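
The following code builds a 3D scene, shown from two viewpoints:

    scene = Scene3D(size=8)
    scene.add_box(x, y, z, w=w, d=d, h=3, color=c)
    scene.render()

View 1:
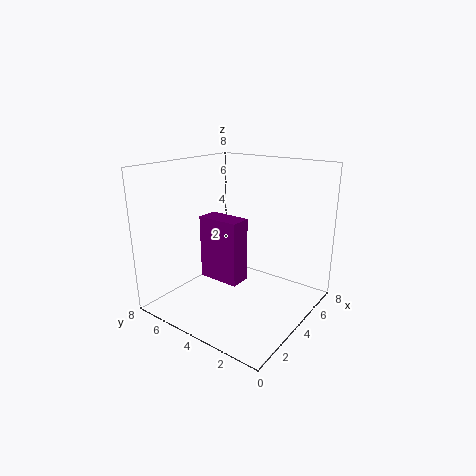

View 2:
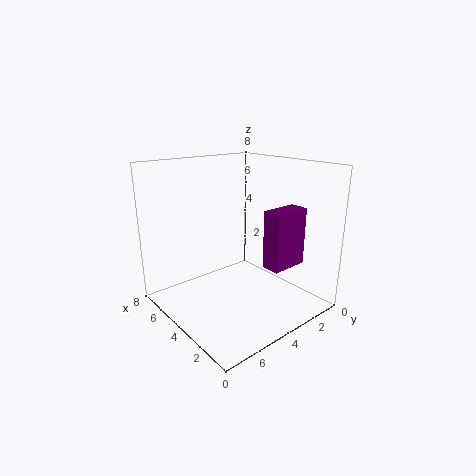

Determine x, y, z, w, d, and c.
x = 1, y = 2, z = 3, w = 1, d = 2, c = 'purple'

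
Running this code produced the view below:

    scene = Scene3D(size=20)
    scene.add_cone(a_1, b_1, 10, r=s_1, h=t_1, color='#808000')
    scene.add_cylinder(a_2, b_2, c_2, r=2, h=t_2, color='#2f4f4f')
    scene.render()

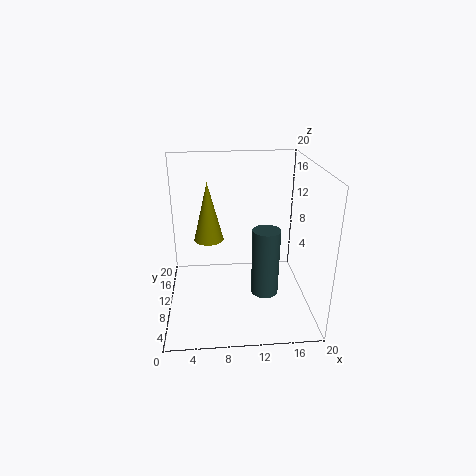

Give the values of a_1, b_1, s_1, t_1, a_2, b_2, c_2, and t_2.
a_1 = 6, b_1 = 10, s_1 = 2, t_1 = 8, a_2 = 14, b_2 = 10, c_2 = 1, t_2 = 10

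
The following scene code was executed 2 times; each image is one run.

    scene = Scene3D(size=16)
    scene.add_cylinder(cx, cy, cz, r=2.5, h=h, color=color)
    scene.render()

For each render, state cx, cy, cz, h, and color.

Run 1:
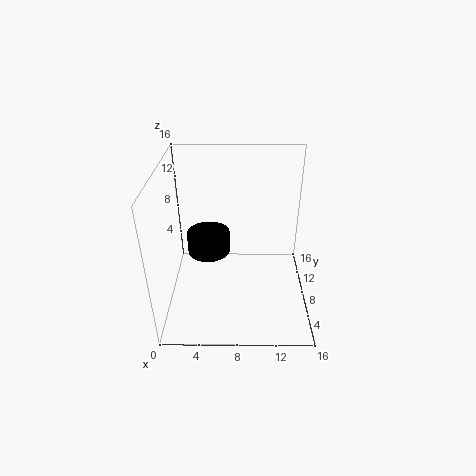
cx = 4.5
cy = 10
cz = 5
h = 2.5
color = 'black'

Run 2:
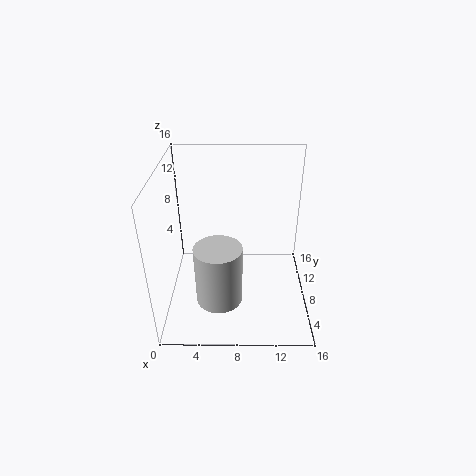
cx = 6
cy = 4.5
cz = 2.5
h = 6.5
color = 'lightgray'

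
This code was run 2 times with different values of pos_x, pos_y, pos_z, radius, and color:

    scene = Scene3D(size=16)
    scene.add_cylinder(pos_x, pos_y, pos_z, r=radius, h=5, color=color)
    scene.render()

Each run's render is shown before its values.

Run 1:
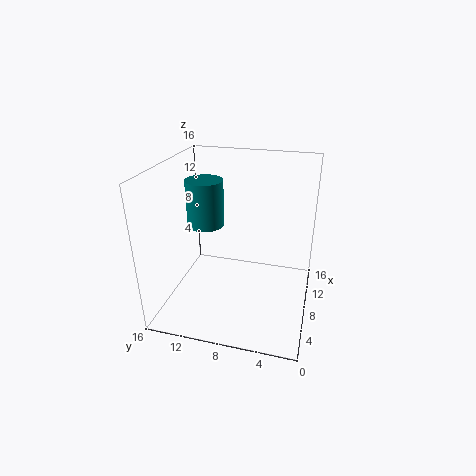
pos_x = 7.5; pos_y = 11.5; pos_z = 9.5; radius = 2; color = 'teal'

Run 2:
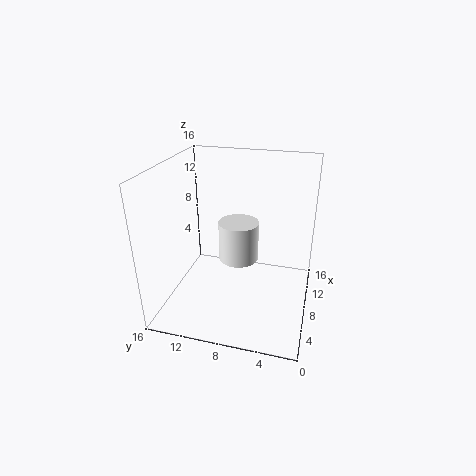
pos_x = 12; pos_y = 9; pos_z = 3; radius = 2.5; color = 'white'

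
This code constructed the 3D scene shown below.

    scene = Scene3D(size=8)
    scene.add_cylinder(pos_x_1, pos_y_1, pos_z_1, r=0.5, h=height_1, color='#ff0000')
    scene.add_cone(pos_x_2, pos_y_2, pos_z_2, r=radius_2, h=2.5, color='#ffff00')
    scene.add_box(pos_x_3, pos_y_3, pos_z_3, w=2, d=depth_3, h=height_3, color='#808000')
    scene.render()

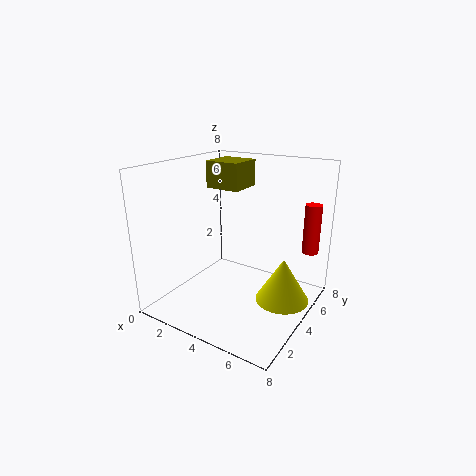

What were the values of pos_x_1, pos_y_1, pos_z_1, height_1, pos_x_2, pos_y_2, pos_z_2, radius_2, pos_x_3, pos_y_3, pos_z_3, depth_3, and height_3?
pos_x_1 = 7
pos_y_1 = 7.5
pos_z_1 = 2.5
height_1 = 3
pos_x_2 = 6.5
pos_y_2 = 4.75
pos_z_2 = 0.5
radius_2 = 1.5
pos_x_3 = 1.75
pos_y_3 = 4.25
pos_z_3 = 6.5
depth_3 = 2
height_3 = 1.5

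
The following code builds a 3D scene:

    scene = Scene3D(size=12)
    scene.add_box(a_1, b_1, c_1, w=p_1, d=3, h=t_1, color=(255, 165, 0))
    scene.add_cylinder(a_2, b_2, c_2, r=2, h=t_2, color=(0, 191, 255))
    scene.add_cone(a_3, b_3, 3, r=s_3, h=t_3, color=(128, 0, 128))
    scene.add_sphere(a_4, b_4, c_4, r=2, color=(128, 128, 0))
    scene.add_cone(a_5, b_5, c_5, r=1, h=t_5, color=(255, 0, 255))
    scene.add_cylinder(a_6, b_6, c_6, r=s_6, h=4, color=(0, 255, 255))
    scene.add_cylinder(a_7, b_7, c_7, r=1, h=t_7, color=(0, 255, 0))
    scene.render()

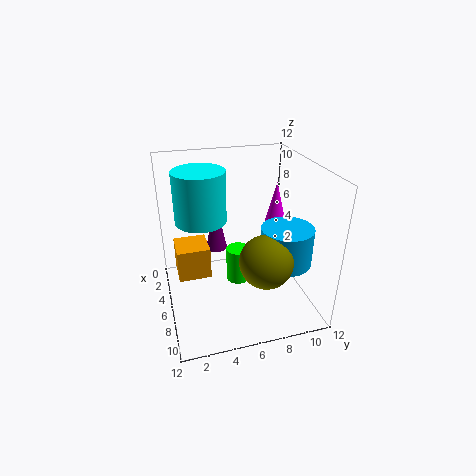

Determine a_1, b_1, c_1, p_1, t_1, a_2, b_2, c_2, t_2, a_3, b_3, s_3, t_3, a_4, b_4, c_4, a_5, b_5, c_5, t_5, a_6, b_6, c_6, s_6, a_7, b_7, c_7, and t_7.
a_1 = 1; b_1 = 1; c_1 = 1; p_1 = 3; t_1 = 3; a_2 = 9; b_2 = 9; c_2 = 5; t_2 = 3; a_3 = 2; b_3 = 5; s_3 = 1; t_3 = 5; a_4 = 10; b_4 = 7; c_4 = 6; a_5 = 2; b_5 = 11; c_5 = 5; t_5 = 4; a_6 = 6; b_6 = 3; c_6 = 8; s_6 = 2; a_7 = 6; b_7 = 6; c_7 = 2; t_7 = 3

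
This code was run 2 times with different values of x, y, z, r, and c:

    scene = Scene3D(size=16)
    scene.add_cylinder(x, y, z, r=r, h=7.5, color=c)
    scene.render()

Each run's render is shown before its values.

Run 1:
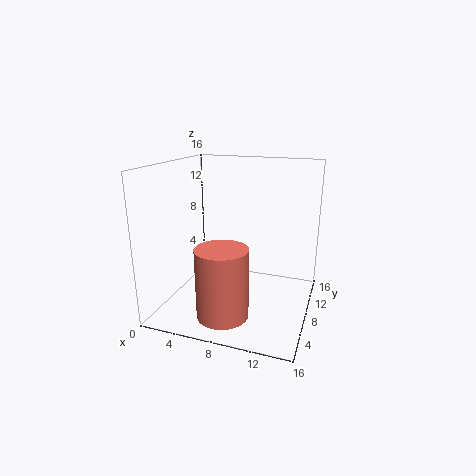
x = 7.75, y = 3.75, z = 0.75, r = 2.75, c = 'salmon'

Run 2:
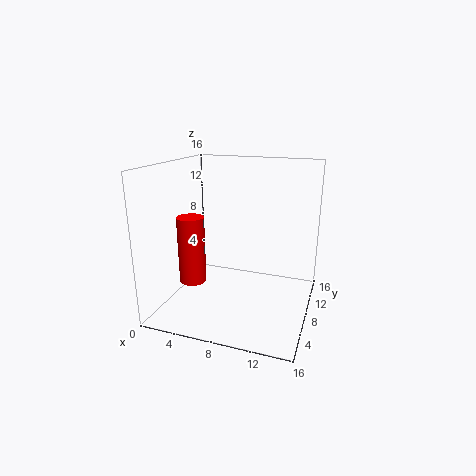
x = 3.25, y = 6, z = 3, r = 1.5, c = 'red'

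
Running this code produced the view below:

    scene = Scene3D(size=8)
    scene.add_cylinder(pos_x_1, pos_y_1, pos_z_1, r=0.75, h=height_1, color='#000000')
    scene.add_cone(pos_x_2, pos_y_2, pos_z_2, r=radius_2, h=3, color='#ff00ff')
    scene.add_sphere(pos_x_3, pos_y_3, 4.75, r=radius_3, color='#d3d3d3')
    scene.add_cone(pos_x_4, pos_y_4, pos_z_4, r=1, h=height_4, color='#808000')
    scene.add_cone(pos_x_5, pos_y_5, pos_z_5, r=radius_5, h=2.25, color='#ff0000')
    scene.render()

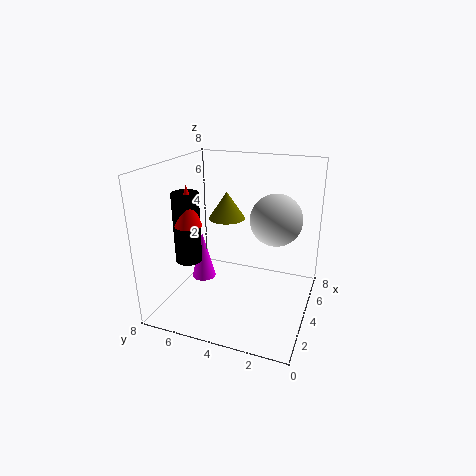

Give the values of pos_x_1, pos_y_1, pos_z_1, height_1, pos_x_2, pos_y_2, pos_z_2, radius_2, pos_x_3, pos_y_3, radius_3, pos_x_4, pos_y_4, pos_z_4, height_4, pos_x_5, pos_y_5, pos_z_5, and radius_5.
pos_x_1 = 3.25; pos_y_1 = 6.75; pos_z_1 = 2.5; height_1 = 4; pos_x_2 = 5; pos_y_2 = 6.75; pos_z_2 = 0.5; radius_2 = 0.75; pos_x_3 = 5.5; pos_y_3 = 2.25; radius_3 = 1.5; pos_x_4 = 4.25; pos_y_4 = 4.75; pos_z_4 = 5; height_4 = 1.5; pos_x_5 = 3; pos_y_5 = 6.5; pos_z_5 = 4.75; radius_5 = 0.75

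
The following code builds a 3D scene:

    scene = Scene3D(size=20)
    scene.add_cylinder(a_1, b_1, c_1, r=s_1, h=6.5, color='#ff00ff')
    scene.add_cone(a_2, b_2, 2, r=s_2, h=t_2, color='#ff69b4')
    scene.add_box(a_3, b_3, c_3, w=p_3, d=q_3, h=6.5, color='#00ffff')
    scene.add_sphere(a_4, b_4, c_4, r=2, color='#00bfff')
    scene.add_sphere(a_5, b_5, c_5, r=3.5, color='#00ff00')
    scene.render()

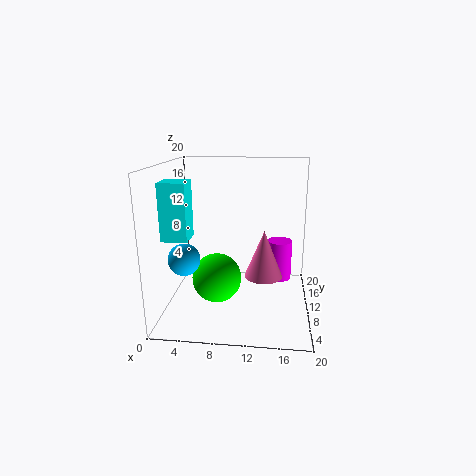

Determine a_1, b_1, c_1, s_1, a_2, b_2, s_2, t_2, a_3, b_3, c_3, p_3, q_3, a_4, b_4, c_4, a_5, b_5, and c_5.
a_1 = 16
b_1 = 18
c_1 = 0.5
s_1 = 2
a_2 = 13.5
b_2 = 15
s_2 = 3
t_2 = 7.5
a_3 = 2.5
b_3 = 0.5
c_3 = 12.5
p_3 = 3
q_3 = 3
a_4 = 4
b_4 = 4
c_4 = 9
a_5 = 7
b_5 = 9.5
c_5 = 4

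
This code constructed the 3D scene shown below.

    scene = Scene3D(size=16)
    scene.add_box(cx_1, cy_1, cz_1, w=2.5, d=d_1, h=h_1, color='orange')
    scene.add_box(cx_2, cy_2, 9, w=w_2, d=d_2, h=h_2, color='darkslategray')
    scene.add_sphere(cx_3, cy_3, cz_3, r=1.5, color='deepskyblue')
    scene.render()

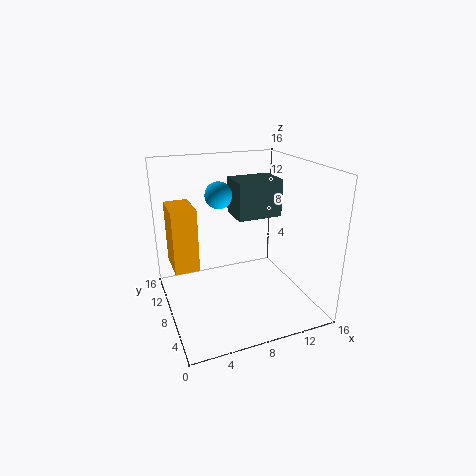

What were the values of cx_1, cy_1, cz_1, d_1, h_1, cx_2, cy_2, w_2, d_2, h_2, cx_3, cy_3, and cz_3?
cx_1 = 0.5
cy_1 = 6
cz_1 = 6
d_1 = 4
h_1 = 6.5
cx_2 = 9
cy_2 = 10
w_2 = 5.5
d_2 = 4
h_2 = 4.5
cx_3 = 6.5
cy_3 = 10
cz_3 = 12.5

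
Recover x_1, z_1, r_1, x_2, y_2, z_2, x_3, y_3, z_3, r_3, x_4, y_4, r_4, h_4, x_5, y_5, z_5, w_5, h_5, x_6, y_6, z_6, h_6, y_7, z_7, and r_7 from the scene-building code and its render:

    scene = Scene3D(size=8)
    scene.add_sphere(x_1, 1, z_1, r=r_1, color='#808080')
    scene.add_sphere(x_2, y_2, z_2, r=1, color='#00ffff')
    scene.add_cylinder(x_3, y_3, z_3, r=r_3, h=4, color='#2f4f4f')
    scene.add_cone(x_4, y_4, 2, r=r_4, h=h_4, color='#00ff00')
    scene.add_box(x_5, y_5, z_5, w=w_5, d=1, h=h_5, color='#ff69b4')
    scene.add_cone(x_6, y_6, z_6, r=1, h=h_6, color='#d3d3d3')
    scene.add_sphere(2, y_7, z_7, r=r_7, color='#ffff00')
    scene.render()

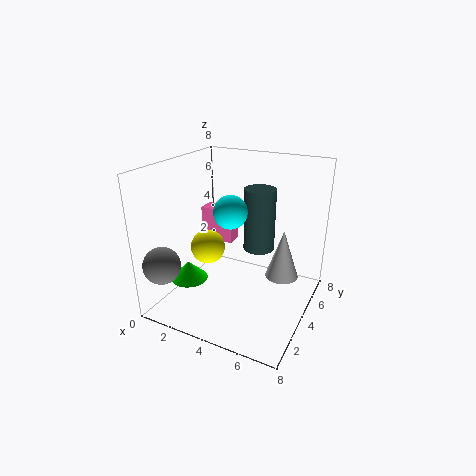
x_1 = 1
z_1 = 3
r_1 = 1
x_2 = 3
y_2 = 5
z_2 = 5
x_3 = 4
y_3 = 7
z_3 = 2
r_3 = 1
x_4 = 2
y_4 = 2
r_4 = 1
h_4 = 1
x_5 = 1
y_5 = 5
z_5 = 3
w_5 = 2
h_5 = 2
x_6 = 6
y_6 = 6
z_6 = 1
h_6 = 3
y_7 = 4
z_7 = 3
r_7 = 1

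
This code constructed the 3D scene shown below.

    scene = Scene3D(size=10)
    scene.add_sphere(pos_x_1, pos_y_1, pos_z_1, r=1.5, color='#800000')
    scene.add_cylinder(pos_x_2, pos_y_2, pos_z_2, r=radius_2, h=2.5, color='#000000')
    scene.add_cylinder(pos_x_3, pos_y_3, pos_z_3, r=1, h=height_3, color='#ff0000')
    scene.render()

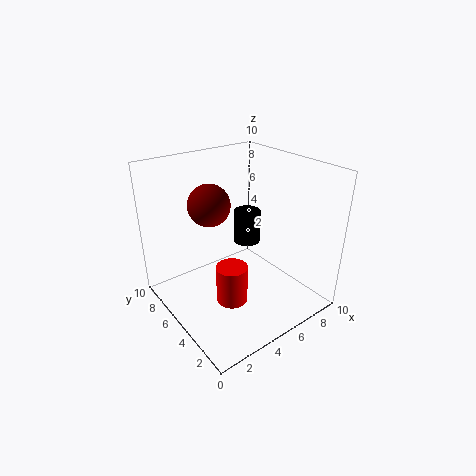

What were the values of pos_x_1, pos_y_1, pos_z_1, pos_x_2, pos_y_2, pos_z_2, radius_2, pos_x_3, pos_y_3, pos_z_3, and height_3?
pos_x_1 = 4
pos_y_1 = 7
pos_z_1 = 7
pos_x_2 = 7
pos_y_2 = 6.5
pos_z_2 = 3.5
radius_2 = 1
pos_x_3 = 3
pos_y_3 = 3
pos_z_3 = 2
height_3 = 2.5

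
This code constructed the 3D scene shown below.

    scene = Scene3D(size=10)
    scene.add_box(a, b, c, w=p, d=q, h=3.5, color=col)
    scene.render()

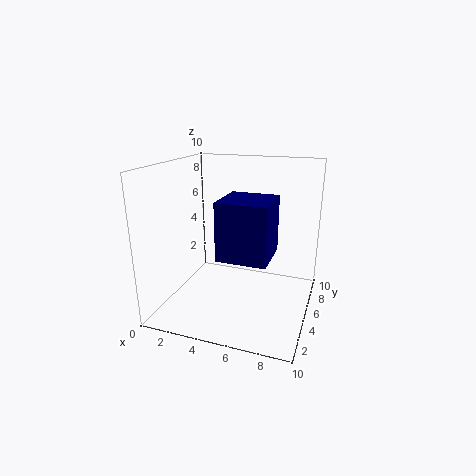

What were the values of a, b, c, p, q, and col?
a = 5; b = 1; c = 5; p = 3; q = 3; col = 'navy'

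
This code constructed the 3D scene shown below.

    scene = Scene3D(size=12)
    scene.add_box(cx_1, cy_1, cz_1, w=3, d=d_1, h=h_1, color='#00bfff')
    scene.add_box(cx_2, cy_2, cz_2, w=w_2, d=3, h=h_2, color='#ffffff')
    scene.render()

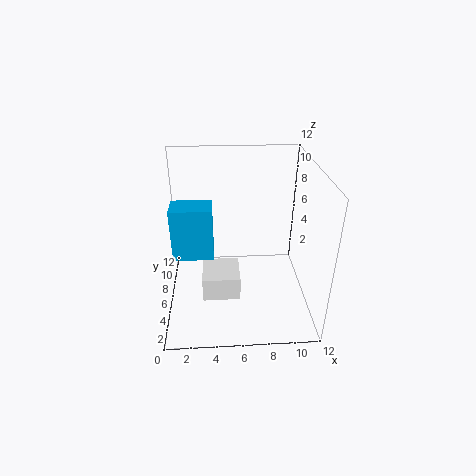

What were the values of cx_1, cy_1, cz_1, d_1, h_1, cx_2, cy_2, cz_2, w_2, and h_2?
cx_1 = 1; cy_1 = 3; cz_1 = 6; d_1 = 2; h_1 = 4; cx_2 = 3; cy_2 = 3; cz_2 = 2; w_2 = 3; h_2 = 2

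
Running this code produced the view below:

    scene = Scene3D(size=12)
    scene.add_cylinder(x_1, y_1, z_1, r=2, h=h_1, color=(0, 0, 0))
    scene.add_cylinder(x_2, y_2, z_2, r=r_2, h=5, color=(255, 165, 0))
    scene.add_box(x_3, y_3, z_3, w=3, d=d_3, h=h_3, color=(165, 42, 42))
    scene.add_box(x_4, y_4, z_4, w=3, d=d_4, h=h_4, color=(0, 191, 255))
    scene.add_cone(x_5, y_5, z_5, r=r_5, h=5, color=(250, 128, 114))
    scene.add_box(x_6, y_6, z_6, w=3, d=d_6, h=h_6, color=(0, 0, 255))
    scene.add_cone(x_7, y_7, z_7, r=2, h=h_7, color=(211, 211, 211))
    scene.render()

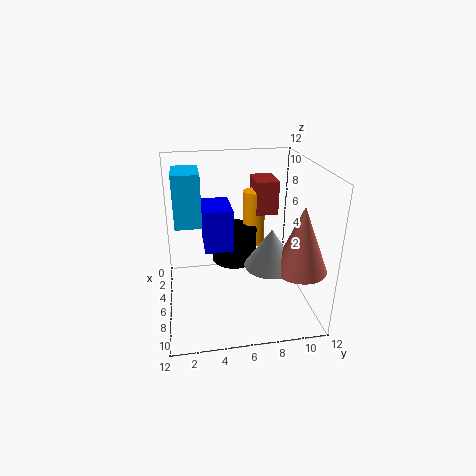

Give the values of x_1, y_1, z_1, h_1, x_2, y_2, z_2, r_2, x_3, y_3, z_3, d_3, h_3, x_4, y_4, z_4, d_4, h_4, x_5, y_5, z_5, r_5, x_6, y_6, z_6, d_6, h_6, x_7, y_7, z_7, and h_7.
x_1 = 4, y_1 = 6, z_1 = 3, h_1 = 3, x_2 = 3, y_2 = 8, z_2 = 4, r_2 = 1, x_3 = 1, y_3 = 8, z_3 = 7, d_3 = 2, h_3 = 3, x_4 = 5, y_4 = 1, z_4 = 8, d_4 = 2, h_4 = 4, x_5 = 10, y_5 = 10, z_5 = 5, r_5 = 2, x_6 = 7, y_6 = 3, z_6 = 7, d_6 = 2, h_6 = 3, x_7 = 9, y_7 = 8, z_7 = 5, h_7 = 3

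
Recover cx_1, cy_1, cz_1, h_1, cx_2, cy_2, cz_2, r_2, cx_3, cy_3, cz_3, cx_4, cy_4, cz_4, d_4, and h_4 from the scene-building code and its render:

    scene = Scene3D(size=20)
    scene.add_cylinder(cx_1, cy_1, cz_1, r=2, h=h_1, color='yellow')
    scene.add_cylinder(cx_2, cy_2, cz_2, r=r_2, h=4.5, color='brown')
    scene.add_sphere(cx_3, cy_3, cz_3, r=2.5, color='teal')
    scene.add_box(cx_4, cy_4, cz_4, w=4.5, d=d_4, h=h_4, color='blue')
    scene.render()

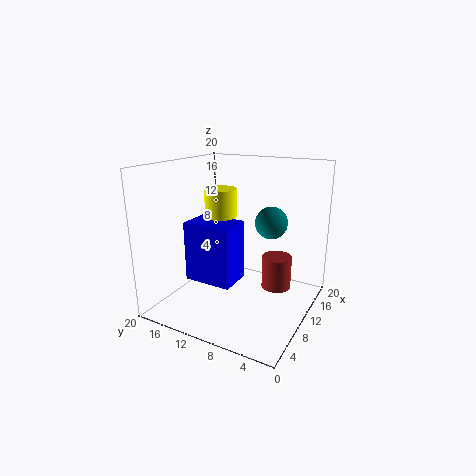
cx_1 = 6.5, cy_1 = 10.5, cz_1 = 14, h_1 = 3.5, cx_2 = 11, cy_2 = 4.5, cz_2 = 3.5, r_2 = 2, cx_3 = 17, cy_3 = 8, cz_3 = 10.5, cx_4 = 4.5, cy_4 = 8.5, cz_4 = 5, d_4 = 6.5, h_4 = 8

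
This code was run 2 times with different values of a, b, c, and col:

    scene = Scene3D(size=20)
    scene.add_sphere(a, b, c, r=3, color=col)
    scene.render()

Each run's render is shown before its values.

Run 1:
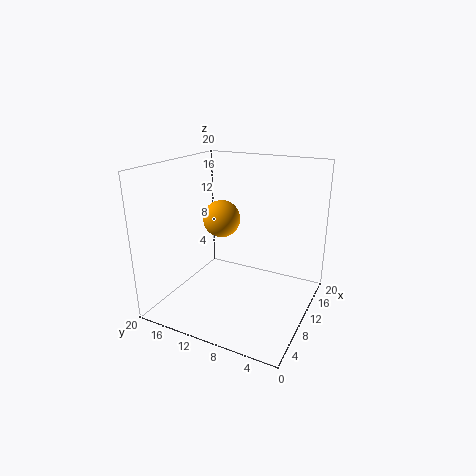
a = 16, b = 16, c = 10, col = 'orange'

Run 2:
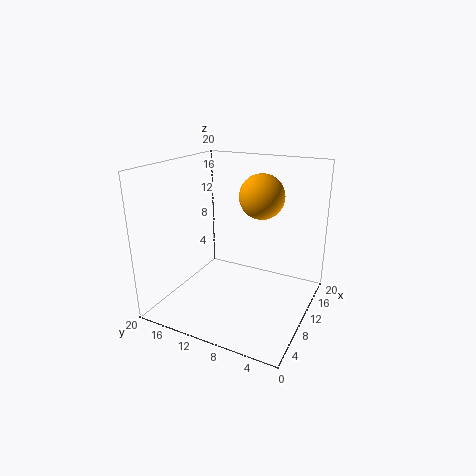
a = 11, b = 7, c = 16, col = 'orange'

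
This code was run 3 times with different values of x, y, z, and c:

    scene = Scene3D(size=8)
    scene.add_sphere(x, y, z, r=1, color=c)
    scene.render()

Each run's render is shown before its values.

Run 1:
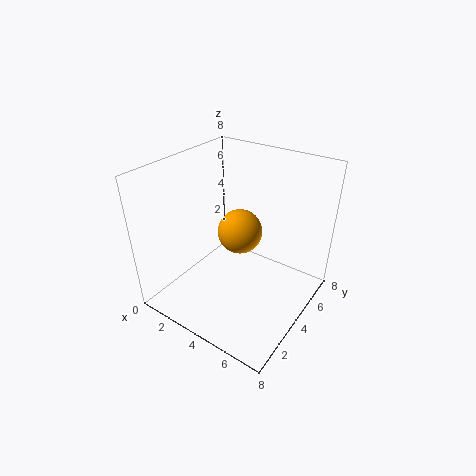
x = 5.5, y = 2, z = 6, c = 'orange'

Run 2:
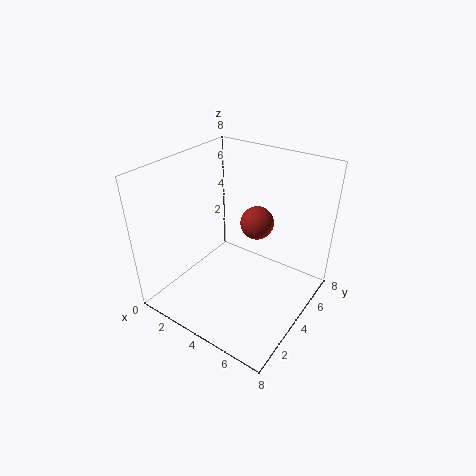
x = 4, y = 6, z = 4, c = 'brown'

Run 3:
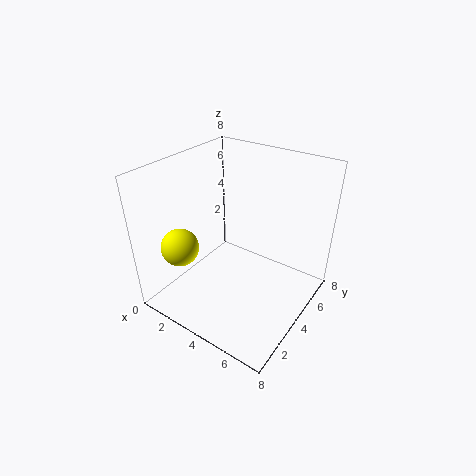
x = 2, y = 1.5, z = 4, c = 'yellow'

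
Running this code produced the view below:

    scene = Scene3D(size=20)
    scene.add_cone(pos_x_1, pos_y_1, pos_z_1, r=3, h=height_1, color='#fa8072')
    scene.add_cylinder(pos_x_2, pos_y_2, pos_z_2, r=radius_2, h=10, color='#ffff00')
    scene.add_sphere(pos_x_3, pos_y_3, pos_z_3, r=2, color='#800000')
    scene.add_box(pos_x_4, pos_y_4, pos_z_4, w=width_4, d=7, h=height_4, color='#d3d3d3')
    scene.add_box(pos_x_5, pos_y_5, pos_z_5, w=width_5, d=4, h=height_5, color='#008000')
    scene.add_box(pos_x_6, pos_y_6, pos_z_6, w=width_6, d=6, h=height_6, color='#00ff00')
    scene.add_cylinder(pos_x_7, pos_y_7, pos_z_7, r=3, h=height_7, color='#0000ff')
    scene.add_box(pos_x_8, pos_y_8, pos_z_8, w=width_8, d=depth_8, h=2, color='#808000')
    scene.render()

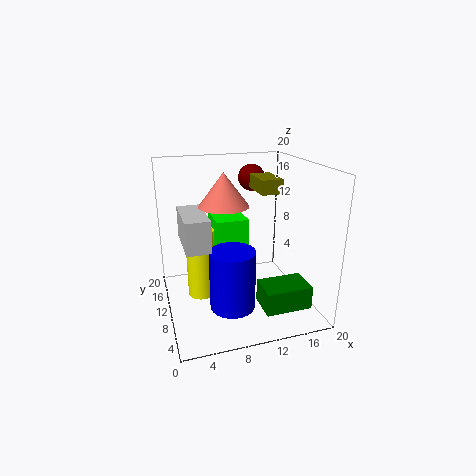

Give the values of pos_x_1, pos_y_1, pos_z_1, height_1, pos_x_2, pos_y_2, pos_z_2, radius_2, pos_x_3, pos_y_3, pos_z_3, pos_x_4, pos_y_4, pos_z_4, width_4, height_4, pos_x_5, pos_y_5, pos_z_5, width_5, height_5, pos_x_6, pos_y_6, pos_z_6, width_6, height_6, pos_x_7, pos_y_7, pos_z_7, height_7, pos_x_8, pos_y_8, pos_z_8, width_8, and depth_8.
pos_x_1 = 7, pos_y_1 = 6, pos_z_1 = 16, height_1 = 4, pos_x_2 = 5, pos_y_2 = 12, pos_z_2 = 1, radius_2 = 2, pos_x_3 = 14, pos_y_3 = 16, pos_z_3 = 17, pos_x_4 = 2, pos_y_4 = 4, pos_z_4 = 11, width_4 = 3, height_4 = 4, pos_x_5 = 11, pos_y_5 = 1, pos_z_5 = 3, width_5 = 6, height_5 = 3, pos_x_6 = 8, pos_y_6 = 14, pos_z_6 = 6, width_6 = 5, height_6 = 5, pos_x_7 = 8, pos_y_7 = 6, pos_z_7 = 2, height_7 = 8, pos_x_8 = 13, pos_y_8 = 9, pos_z_8 = 16, width_8 = 3, depth_8 = 5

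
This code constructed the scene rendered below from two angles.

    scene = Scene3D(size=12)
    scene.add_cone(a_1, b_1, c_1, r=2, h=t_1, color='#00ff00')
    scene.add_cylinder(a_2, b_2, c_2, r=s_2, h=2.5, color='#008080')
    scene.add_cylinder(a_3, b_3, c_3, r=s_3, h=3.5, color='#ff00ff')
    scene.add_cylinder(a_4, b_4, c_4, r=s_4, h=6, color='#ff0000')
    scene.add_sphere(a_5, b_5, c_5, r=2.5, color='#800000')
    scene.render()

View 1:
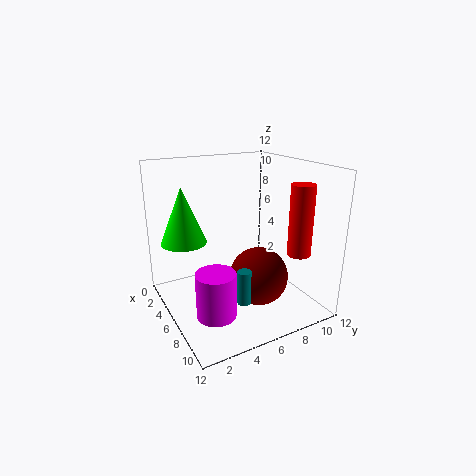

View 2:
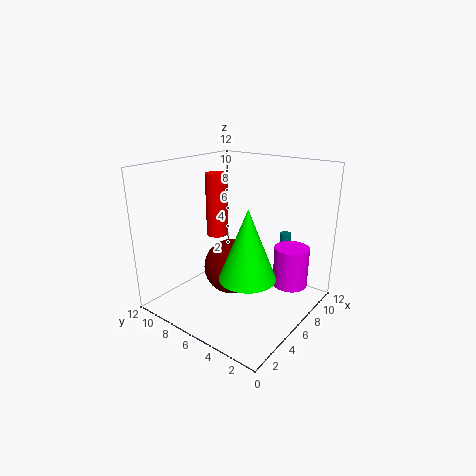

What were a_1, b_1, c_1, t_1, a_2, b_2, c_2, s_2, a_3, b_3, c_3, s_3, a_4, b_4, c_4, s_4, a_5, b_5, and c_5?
a_1 = 2.5
b_1 = 2.5
c_1 = 5
t_1 = 5
a_2 = 10.5
b_2 = 4
c_2 = 3
s_2 = 0.5
a_3 = 9
b_3 = 2.5
c_3 = 1.5
s_3 = 1.5
a_4 = 8.5
b_4 = 10.5
c_4 = 4.5
s_4 = 1
a_5 = 7
b_5 = 7.5
c_5 = 2.5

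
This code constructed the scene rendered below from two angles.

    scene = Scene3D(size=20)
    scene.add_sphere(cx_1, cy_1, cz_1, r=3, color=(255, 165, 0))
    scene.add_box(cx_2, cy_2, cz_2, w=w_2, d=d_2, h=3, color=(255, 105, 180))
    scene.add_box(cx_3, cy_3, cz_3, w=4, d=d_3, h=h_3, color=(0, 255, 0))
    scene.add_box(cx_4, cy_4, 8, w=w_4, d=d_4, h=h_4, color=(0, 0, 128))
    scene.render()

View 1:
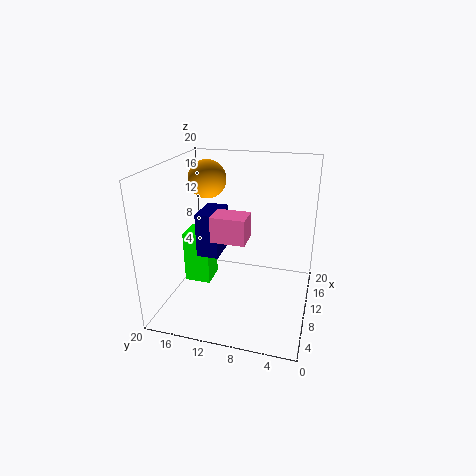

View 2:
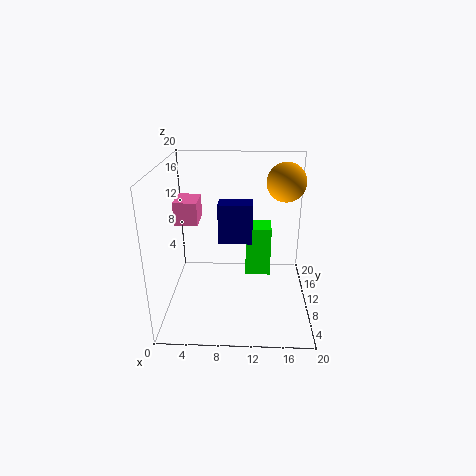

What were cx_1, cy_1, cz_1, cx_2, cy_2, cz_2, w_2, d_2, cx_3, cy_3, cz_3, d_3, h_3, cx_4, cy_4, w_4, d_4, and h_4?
cx_1 = 17, cy_1 = 17, cz_1 = 16, cx_2 = 2, cy_2 = 7, cz_2 = 13, w_2 = 3, d_2 = 4, cx_3 = 11, cy_3 = 15, cz_3 = 1, d_3 = 4, h_3 = 8, cx_4 = 7, cy_4 = 12, w_4 = 5, d_4 = 3, h_4 = 6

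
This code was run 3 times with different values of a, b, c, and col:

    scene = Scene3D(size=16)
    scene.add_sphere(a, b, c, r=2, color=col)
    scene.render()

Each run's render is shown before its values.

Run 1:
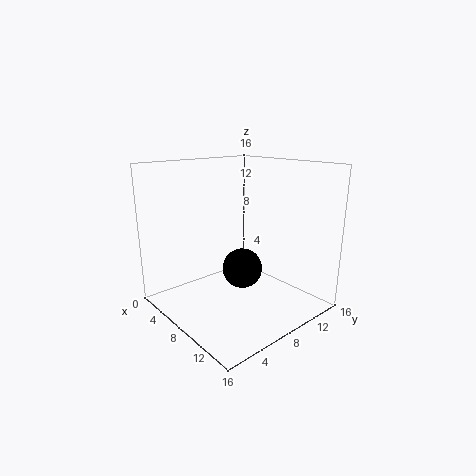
a = 11; b = 6; c = 6; col = 'black'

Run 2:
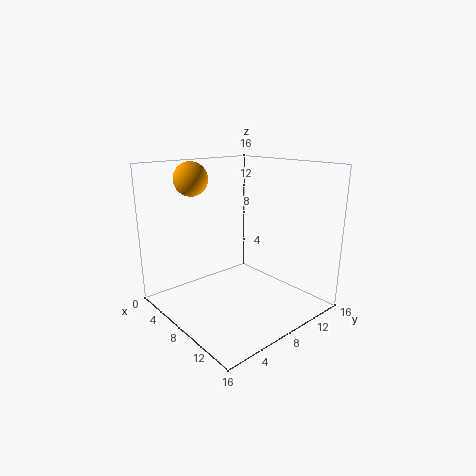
a = 2; b = 6; c = 14; col = 'orange'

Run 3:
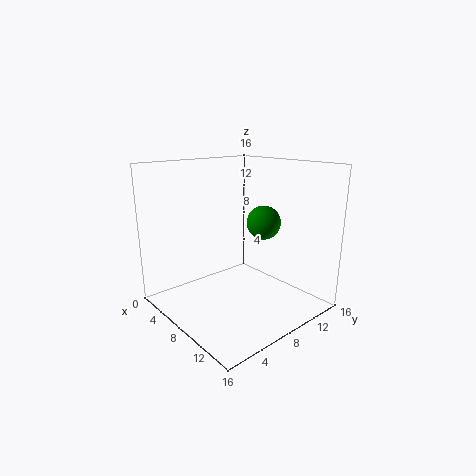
a = 8; b = 12; c = 9; col = 'green'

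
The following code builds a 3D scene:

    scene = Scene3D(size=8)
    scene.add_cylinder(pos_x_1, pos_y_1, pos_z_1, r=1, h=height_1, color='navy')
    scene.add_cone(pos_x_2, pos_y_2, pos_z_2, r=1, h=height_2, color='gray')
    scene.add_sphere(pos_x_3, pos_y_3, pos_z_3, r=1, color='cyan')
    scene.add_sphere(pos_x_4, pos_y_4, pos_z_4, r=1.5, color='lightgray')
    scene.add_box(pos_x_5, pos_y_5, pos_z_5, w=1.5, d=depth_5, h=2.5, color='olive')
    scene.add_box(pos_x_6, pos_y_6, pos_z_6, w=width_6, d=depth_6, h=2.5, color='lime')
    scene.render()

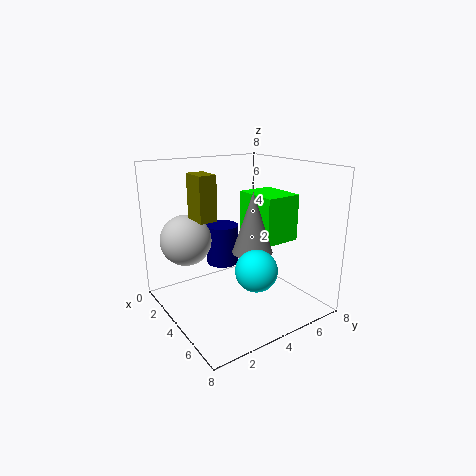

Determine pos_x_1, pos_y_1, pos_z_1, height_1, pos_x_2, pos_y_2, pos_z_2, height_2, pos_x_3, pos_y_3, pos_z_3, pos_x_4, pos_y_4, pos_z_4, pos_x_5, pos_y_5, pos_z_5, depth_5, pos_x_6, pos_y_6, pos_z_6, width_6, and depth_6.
pos_x_1 = 1.5; pos_y_1 = 4.5; pos_z_1 = 1.5; height_1 = 2.5; pos_x_2 = 6; pos_y_2 = 3.5; pos_z_2 = 4; height_2 = 3; pos_x_3 = 7; pos_y_3 = 3; pos_z_3 = 3.5; pos_x_4 = 1.5; pos_y_4 = 2; pos_z_4 = 3.5; pos_x_5 = 2; pos_y_5 = 2; pos_z_5 = 5; depth_5 = 1; pos_x_6 = 3.5; pos_y_6 = 4.5; pos_z_6 = 4; width_6 = 2.5; depth_6 = 2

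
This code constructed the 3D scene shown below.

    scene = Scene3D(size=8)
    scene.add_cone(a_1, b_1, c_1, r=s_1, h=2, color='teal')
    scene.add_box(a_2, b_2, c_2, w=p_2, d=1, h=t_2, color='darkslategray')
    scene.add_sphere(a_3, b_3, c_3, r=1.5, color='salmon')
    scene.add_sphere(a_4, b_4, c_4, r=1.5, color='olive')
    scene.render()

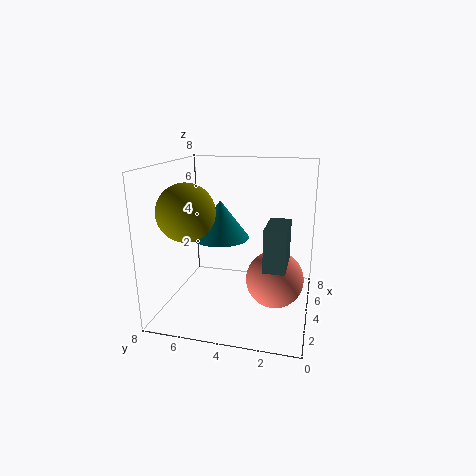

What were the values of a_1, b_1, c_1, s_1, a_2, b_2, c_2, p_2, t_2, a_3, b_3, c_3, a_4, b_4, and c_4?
a_1 = 3.25, b_1 = 4.75, c_1 = 4.25, s_1 = 1.5, a_2 = 0.5, b_2 = 1, c_2 = 3.75, p_2 = 2, t_2 = 2, a_3 = 3, b_3 = 1.75, c_3 = 2.25, a_4 = 2.25, b_4 = 6.25, c_4 = 5.75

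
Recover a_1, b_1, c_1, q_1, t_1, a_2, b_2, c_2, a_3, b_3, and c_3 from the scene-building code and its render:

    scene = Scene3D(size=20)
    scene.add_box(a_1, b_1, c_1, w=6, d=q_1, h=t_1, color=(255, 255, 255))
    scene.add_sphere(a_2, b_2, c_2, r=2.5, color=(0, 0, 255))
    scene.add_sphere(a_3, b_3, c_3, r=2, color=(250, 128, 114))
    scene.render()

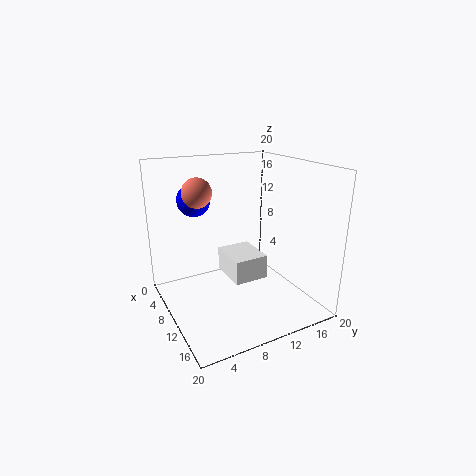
a_1 = 5.5; b_1 = 9; c_1 = 3.5; q_1 = 5; t_1 = 3.5; a_2 = 2.5; b_2 = 6.5; c_2 = 14; a_3 = 8; b_3 = 5; c_3 = 16.5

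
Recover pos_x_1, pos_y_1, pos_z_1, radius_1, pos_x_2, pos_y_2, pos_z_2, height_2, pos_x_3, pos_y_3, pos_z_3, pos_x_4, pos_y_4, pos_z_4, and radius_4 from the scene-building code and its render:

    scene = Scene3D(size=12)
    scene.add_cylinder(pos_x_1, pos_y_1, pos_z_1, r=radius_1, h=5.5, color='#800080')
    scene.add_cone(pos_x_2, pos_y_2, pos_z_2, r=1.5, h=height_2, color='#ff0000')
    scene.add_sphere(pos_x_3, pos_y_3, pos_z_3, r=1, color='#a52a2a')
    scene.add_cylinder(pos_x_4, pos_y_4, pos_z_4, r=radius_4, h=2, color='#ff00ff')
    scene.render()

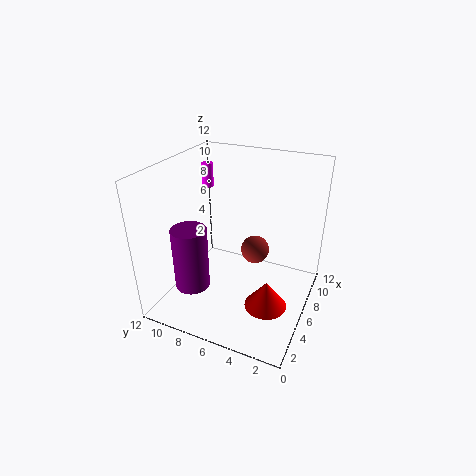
pos_x_1 = 4; pos_y_1 = 9.5; pos_z_1 = 1.5; radius_1 = 1.5; pos_x_2 = 2; pos_y_2 = 2; pos_z_2 = 3.5; height_2 = 2; pos_x_3 = 3.5; pos_y_3 = 3.5; pos_z_3 = 7; pos_x_4 = 7.5; pos_y_4 = 9.5; pos_z_4 = 9.5; radius_4 = 0.5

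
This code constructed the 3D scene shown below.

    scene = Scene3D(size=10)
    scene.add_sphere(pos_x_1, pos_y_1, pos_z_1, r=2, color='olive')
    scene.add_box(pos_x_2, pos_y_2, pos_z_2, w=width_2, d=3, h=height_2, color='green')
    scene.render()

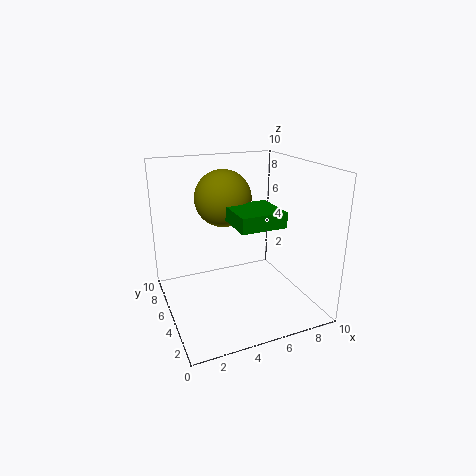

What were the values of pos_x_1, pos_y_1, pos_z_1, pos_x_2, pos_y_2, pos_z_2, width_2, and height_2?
pos_x_1 = 4.5, pos_y_1 = 6.5, pos_z_1 = 7.5, pos_x_2 = 4, pos_y_2 = 2, pos_z_2 = 6.5, width_2 = 3, height_2 = 1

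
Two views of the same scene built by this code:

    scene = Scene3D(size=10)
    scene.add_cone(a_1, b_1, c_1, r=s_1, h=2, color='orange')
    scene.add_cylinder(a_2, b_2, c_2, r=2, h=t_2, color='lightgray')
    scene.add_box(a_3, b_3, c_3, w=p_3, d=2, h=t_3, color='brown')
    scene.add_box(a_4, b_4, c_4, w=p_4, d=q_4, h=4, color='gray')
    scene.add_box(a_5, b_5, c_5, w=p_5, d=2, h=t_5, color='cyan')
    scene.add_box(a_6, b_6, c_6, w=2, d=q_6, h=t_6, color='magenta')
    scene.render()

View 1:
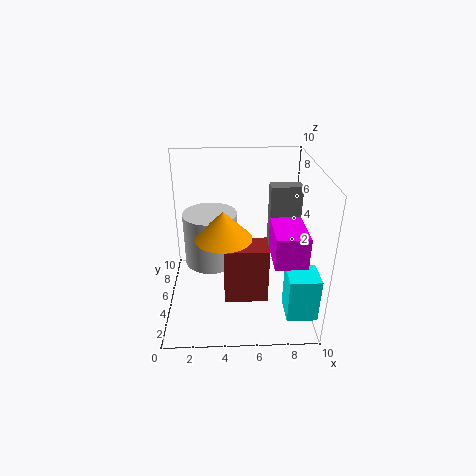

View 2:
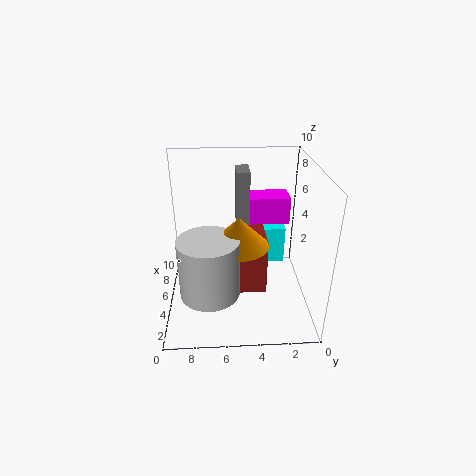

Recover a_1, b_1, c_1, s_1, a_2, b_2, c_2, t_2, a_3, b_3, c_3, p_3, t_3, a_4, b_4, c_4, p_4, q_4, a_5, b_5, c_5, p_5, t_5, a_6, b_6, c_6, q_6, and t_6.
a_1 = 4; b_1 = 5; c_1 = 5; s_1 = 2; a_2 = 3; b_2 = 7; c_2 = 2; t_2 = 4; a_3 = 4; b_3 = 3; c_3 = 1; p_3 = 3; t_3 = 4; a_4 = 7; b_4 = 4; c_4 = 5; p_4 = 2; q_4 = 1; a_5 = 8; b_5 = 1; c_5 = 1; p_5 = 2; t_5 = 3; a_6 = 7; b_6 = 1; c_6 = 5; q_6 = 3; t_6 = 2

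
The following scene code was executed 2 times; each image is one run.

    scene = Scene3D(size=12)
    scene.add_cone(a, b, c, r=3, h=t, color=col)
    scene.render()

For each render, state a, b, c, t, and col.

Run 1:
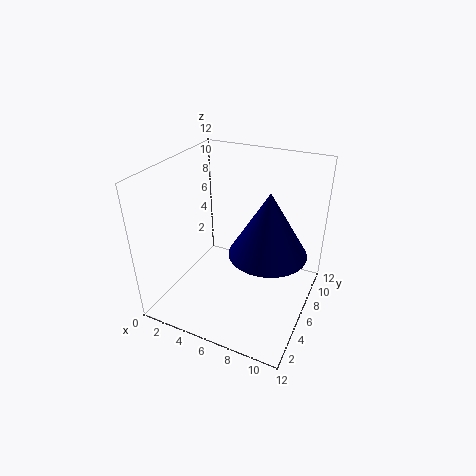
a = 9; b = 5; c = 6; t = 5; col = 'navy'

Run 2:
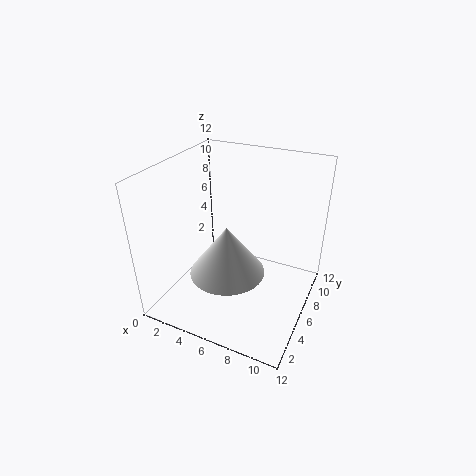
a = 6; b = 4; c = 4; t = 4; col = 'white'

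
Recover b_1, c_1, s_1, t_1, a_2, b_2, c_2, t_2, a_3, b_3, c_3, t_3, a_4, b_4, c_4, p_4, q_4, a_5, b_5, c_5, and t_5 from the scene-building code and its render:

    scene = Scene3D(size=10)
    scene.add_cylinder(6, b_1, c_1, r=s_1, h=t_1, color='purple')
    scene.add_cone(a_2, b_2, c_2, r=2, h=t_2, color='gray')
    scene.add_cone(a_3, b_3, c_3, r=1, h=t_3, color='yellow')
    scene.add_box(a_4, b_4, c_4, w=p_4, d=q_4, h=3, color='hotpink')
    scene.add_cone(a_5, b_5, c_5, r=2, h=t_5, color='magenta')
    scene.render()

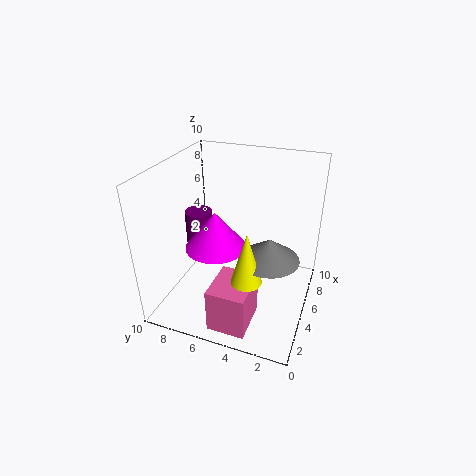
b_1 = 8.5; c_1 = 3; s_1 = 1; t_1 = 3; a_2 = 4; b_2 = 2.5; c_2 = 4.5; t_2 = 1.5; a_3 = 2.5; b_3 = 3.5; c_3 = 3.5; t_3 = 3.5; a_4 = 0.5; b_4 = 3; c_4 = 0.5; p_4 = 3; q_4 = 2.5; a_5 = 3.5; b_5 = 6; c_5 = 5; t_5 = 2.5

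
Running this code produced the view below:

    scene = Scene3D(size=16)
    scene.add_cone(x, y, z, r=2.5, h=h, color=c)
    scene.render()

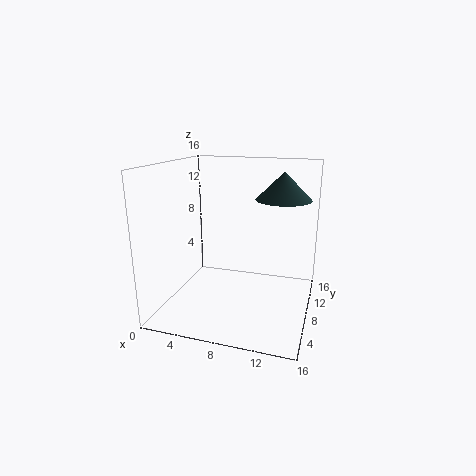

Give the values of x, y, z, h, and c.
x = 13.5, y = 4, z = 13.5, h = 2.5, c = 'darkslategray'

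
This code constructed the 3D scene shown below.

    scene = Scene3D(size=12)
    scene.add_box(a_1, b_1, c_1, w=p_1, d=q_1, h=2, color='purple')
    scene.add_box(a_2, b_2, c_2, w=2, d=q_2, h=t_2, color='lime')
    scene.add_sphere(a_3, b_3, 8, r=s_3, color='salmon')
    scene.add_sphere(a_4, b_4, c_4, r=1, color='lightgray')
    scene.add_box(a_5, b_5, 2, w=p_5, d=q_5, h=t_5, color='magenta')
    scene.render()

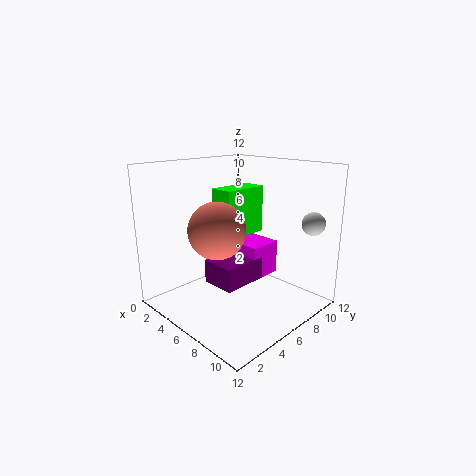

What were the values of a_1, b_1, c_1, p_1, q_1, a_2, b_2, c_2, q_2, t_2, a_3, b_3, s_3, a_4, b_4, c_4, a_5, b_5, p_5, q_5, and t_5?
a_1 = 4
b_1 = 4
c_1 = 2
p_1 = 3
q_1 = 4
a_2 = 4
b_2 = 5
c_2 = 6
q_2 = 4
t_2 = 4
a_3 = 8
b_3 = 2
s_3 = 2
a_4 = 10
b_4 = 11
c_4 = 7
a_5 = 4
b_5 = 7
p_5 = 3
q_5 = 3
t_5 = 3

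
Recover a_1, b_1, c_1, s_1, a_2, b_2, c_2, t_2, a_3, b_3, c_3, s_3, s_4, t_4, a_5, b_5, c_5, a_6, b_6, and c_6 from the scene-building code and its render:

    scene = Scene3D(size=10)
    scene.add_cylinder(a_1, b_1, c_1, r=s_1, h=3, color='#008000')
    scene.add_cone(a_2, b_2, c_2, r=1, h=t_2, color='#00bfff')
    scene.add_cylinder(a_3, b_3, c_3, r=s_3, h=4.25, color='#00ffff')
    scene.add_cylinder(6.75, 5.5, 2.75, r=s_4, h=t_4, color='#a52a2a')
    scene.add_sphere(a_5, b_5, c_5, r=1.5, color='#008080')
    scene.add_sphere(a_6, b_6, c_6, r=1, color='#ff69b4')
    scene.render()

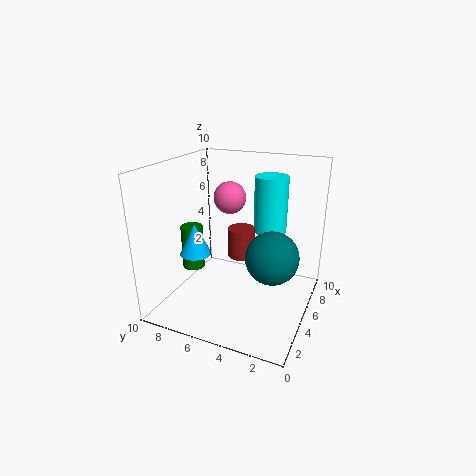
a_1 = 3.5, b_1 = 7.75, c_1 = 3, s_1 = 0.75, a_2 = 2.25, b_2 = 6.75, c_2 = 4.75, t_2 = 2, a_3 = 8.25, b_3 = 3.75, c_3 = 4.5, s_3 = 1.25, s_4 = 1, t_4 = 2.25, a_5 = 1.75, b_5 = 1.5, c_5 = 5.75, a_6 = 3.75, b_6 = 5, c_6 = 8.25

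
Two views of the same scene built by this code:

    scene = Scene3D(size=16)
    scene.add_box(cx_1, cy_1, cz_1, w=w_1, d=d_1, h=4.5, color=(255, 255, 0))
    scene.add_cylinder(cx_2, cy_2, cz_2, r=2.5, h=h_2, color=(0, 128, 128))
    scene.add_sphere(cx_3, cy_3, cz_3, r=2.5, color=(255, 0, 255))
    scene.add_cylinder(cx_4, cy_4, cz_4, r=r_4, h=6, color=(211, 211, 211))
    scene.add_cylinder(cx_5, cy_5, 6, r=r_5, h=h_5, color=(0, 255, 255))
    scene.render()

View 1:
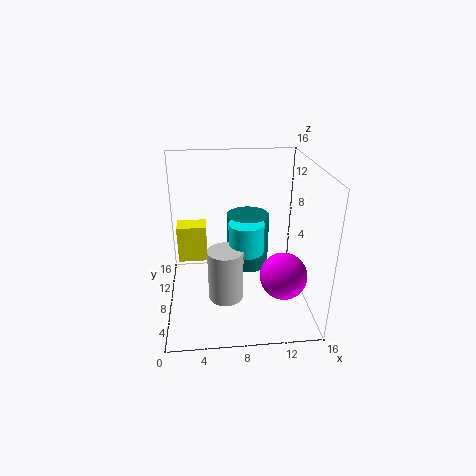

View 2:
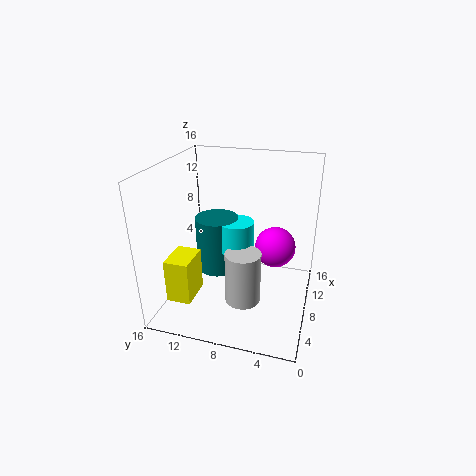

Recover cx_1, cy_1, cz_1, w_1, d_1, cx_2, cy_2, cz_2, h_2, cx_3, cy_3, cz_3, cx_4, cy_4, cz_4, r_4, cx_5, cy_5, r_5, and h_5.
cx_1 = 1
cy_1 = 11
cz_1 = 3.5
w_1 = 3.5
d_1 = 2.5
cx_2 = 9.5
cy_2 = 11
cz_2 = 3
h_2 = 6.5
cx_3 = 12.5
cy_3 = 4.5
cz_3 = 5
cx_4 = 6.5
cy_4 = 7
cz_4 = 1
r_4 = 2
cx_5 = 9
cy_5 = 8.5
r_5 = 2
h_5 = 3.5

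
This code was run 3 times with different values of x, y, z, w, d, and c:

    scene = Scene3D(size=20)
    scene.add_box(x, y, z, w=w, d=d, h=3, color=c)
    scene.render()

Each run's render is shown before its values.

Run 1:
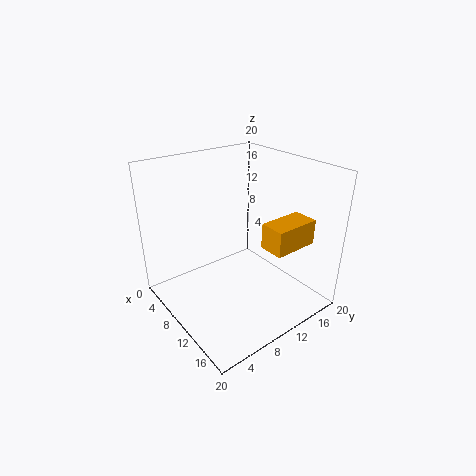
x = 17
y = 8
z = 12.5
w = 3
d = 5.5
c = 'orange'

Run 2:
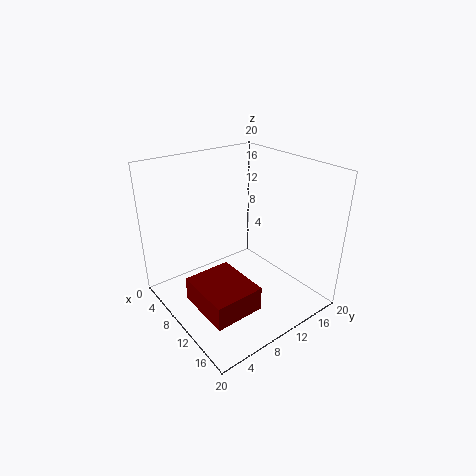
x = 12
y = 0.5
z = 5.5
w = 7
d = 6
c = 'maroon'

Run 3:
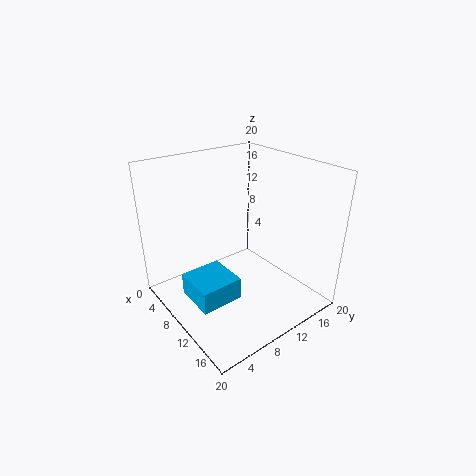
x = 9
y = 1.5
z = 4
w = 5.5
d = 5.5
c = 'deepskyblue'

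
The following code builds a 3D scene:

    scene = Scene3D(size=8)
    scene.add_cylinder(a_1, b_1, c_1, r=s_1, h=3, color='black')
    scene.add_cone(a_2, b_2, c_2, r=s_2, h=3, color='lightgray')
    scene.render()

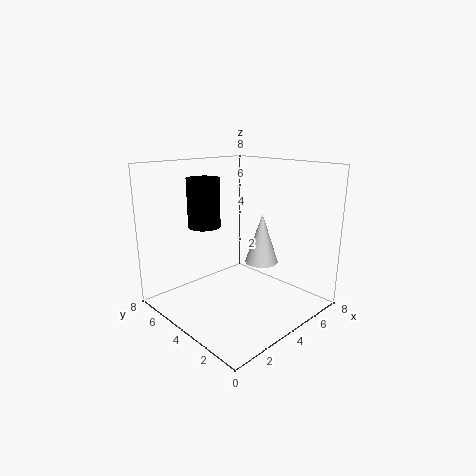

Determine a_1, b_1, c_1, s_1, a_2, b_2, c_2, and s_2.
a_1 = 4, b_1 = 7, c_1 = 4, s_1 = 1, a_2 = 6, b_2 = 4, c_2 = 2, s_2 = 1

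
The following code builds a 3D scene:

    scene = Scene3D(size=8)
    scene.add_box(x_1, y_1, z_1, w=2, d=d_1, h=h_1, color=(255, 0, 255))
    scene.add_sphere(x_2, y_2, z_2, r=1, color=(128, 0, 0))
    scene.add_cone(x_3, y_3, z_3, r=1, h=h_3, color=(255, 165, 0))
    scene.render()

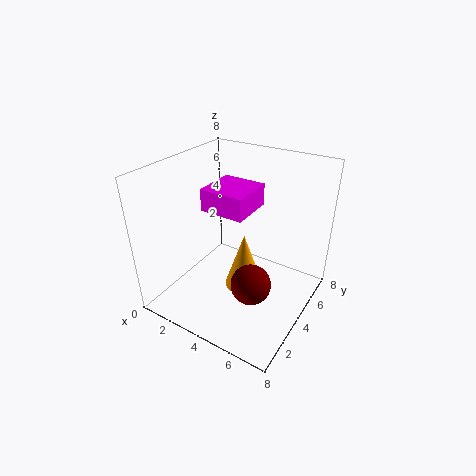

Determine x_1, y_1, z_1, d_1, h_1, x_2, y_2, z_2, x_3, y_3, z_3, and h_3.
x_1 = 4
y_1 = 1
z_1 = 7
d_1 = 2
h_1 = 1
x_2 = 6
y_2 = 2
z_2 = 3
x_3 = 5
y_3 = 3
z_3 = 2
h_3 = 3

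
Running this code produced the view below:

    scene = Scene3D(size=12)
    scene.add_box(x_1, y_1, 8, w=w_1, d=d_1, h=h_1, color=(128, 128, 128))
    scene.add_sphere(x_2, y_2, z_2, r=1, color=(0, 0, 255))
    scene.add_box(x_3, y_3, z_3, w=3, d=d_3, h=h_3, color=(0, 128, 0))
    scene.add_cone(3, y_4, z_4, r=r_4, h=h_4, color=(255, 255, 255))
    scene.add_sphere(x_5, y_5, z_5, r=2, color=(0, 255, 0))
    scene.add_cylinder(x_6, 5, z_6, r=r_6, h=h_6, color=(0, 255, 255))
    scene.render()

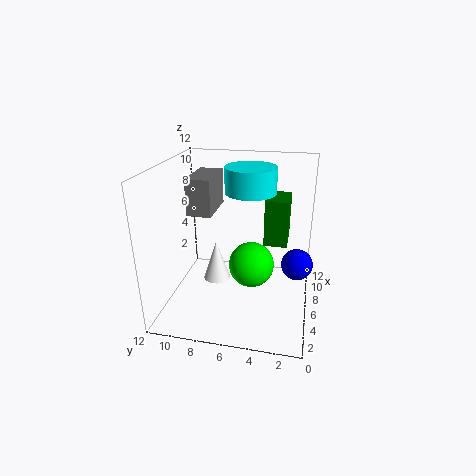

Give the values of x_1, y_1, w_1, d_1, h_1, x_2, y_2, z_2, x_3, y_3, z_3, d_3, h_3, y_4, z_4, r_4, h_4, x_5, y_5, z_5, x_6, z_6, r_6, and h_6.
x_1 = 5, y_1 = 8, w_1 = 4, d_1 = 2, h_1 = 3, x_2 = 1, y_2 = 1, z_2 = 7, x_3 = 7, y_3 = 2, z_3 = 5, d_3 = 2, h_3 = 4, y_4 = 7, z_4 = 4, r_4 = 1, h_4 = 3, x_5 = 7, y_5 = 5, z_5 = 3, x_6 = 6, z_6 = 10, r_6 = 2, h_6 = 2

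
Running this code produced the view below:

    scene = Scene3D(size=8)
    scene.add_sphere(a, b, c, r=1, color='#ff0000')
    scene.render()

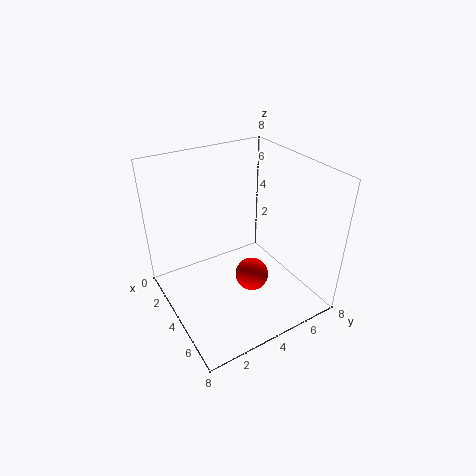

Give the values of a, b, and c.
a = 4; b = 5; c = 1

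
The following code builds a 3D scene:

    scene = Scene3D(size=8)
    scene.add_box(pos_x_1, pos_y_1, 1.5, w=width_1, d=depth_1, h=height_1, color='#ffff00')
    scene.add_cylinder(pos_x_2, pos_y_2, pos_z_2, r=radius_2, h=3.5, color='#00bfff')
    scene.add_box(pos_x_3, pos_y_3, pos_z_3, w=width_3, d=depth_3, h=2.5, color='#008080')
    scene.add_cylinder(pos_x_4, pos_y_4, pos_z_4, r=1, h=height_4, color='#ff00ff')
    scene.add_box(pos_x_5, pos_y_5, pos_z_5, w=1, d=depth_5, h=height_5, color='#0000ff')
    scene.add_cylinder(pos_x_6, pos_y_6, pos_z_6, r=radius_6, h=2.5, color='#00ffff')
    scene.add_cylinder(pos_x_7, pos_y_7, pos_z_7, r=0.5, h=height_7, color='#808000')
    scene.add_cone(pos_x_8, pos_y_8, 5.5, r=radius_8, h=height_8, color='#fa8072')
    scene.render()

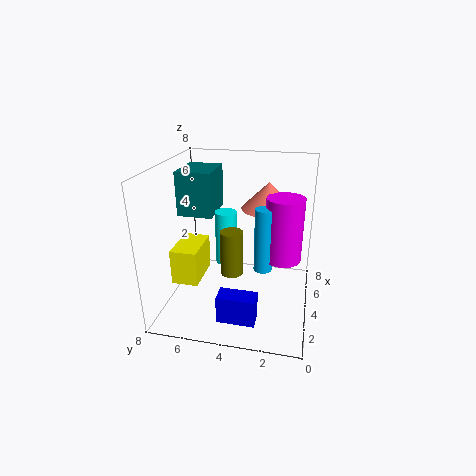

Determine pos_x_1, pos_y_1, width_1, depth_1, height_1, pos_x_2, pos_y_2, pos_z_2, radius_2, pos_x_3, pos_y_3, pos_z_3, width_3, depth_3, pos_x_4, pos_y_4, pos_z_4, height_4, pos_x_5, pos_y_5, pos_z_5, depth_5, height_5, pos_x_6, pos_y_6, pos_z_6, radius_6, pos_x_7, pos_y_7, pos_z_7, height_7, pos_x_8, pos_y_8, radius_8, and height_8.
pos_x_1 = 2.5
pos_y_1 = 6
width_1 = 2.5
depth_1 = 1.5
height_1 = 2
pos_x_2 = 3.5
pos_y_2 = 2.5
pos_z_2 = 2.5
radius_2 = 0.5
pos_x_3 = 4
pos_y_3 = 5.5
pos_z_3 = 5
width_3 = 2.5
depth_3 = 2
pos_x_4 = 4
pos_y_4 = 1.5
pos_z_4 = 3
height_4 = 3.5
pos_x_5 = 1
pos_y_5 = 2.5
pos_z_5 = 0.5
depth_5 = 2
height_5 = 1.5
pos_x_6 = 1.5
pos_y_6 = 4
pos_z_6 = 4
radius_6 = 0.5
pos_x_7 = 0.5
pos_y_7 = 3.5
pos_z_7 = 4
height_7 = 2
pos_x_8 = 5
pos_y_8 = 2.5
radius_8 = 1.5
height_8 = 1.5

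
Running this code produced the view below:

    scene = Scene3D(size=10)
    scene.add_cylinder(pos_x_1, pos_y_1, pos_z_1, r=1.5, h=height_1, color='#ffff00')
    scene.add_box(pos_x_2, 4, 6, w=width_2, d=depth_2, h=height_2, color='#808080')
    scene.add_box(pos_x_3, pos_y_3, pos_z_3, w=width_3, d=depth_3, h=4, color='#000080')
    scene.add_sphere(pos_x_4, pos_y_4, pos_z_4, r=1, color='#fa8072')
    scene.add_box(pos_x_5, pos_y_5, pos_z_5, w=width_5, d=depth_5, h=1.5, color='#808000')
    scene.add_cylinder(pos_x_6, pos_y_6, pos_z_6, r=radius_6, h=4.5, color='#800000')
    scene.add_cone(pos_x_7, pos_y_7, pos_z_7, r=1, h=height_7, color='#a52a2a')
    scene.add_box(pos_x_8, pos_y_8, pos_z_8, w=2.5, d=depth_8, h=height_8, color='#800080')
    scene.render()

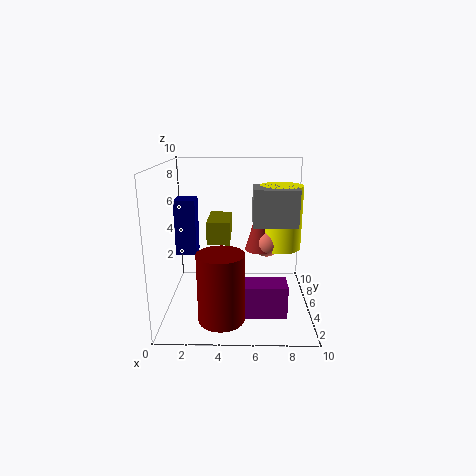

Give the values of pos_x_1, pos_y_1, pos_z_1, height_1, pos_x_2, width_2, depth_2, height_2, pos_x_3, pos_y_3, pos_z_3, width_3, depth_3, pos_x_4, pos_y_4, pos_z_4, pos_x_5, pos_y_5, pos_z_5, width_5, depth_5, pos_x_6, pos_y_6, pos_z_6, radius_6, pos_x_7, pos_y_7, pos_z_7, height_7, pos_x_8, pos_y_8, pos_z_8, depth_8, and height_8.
pos_x_1 = 8; pos_y_1 = 6; pos_z_1 = 4; height_1 = 4.5; pos_x_2 = 6; width_2 = 3; depth_2 = 2.5; height_2 = 2.5; pos_x_3 = 0.5; pos_y_3 = 5.5; pos_z_3 = 3.5; width_3 = 1.5; depth_3 = 1.5; pos_x_4 = 7; pos_y_4 = 5.5; pos_z_4 = 4.5; pos_x_5 = 3; pos_y_5 = 3.5; pos_z_5 = 5; width_5 = 1.5; depth_5 = 3; pos_x_6 = 4; pos_y_6 = 2; pos_z_6 = 0.5; radius_6 = 1.5; pos_x_7 = 6.5; pos_y_7 = 5.5; pos_z_7 = 4; height_7 = 3.5; pos_x_8 = 5.5; pos_y_8 = 0.5; pos_z_8 = 1.5; depth_8 = 1.5; height_8 = 2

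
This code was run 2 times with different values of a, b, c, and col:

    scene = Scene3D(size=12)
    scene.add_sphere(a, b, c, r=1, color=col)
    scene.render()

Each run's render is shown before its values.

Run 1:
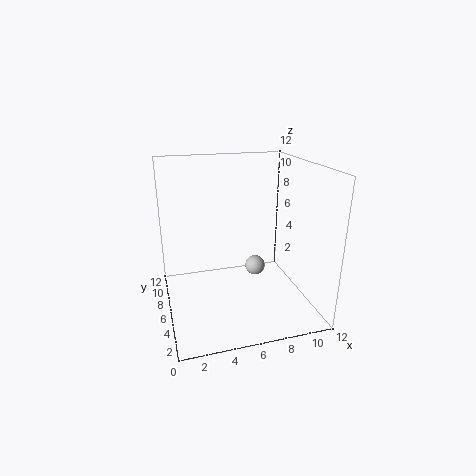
a = 9, b = 10, c = 1, col = 'lightgray'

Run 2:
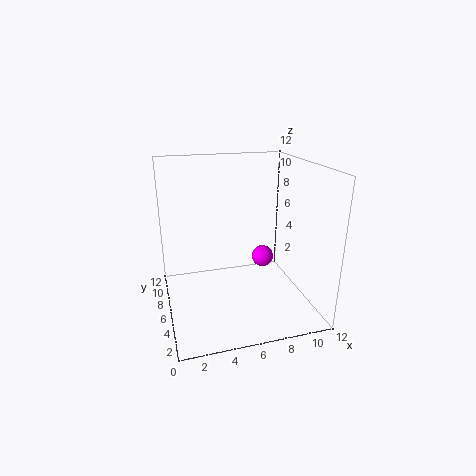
a = 9, b = 8, c = 3, col = 'magenta'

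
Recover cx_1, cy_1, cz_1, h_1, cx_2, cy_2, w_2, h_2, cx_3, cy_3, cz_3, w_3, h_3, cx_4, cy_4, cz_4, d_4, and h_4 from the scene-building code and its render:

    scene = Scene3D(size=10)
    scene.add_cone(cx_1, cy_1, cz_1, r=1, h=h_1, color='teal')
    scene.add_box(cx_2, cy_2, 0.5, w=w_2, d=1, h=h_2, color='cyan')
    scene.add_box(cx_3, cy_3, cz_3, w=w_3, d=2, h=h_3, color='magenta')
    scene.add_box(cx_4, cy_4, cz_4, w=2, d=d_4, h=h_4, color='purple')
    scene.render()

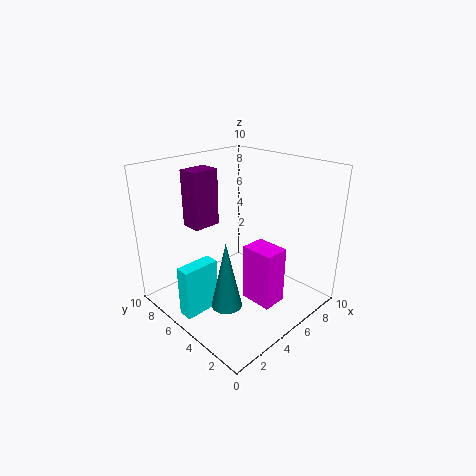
cx_1 = 2.5, cy_1 = 3.5, cz_1 = 1.5, h_1 = 4.5, cx_2 = 0.5, cy_2 = 5, w_2 = 2.5, h_2 = 3.5, cx_3 = 3, cy_3 = 0.5, cz_3 = 2.5, w_3 = 1.5, h_3 = 3.5, cx_4 = 3, cy_4 = 7, cz_4 = 5.5, d_4 = 1.5, h_4 = 4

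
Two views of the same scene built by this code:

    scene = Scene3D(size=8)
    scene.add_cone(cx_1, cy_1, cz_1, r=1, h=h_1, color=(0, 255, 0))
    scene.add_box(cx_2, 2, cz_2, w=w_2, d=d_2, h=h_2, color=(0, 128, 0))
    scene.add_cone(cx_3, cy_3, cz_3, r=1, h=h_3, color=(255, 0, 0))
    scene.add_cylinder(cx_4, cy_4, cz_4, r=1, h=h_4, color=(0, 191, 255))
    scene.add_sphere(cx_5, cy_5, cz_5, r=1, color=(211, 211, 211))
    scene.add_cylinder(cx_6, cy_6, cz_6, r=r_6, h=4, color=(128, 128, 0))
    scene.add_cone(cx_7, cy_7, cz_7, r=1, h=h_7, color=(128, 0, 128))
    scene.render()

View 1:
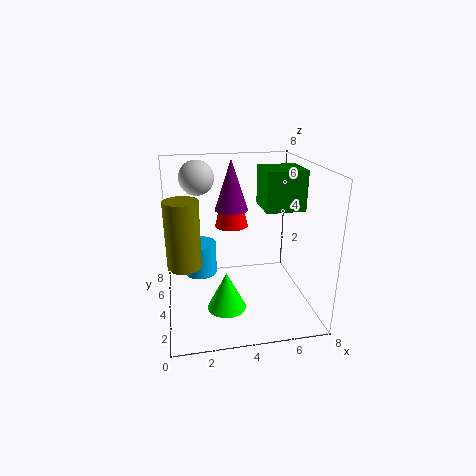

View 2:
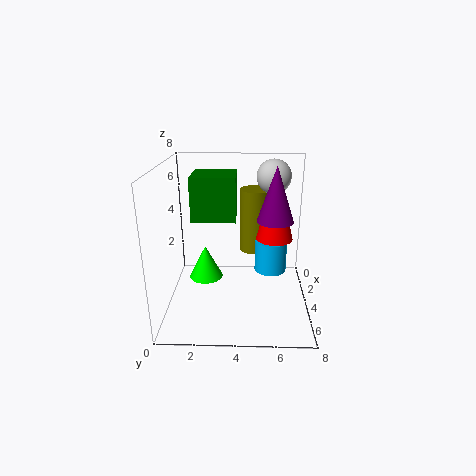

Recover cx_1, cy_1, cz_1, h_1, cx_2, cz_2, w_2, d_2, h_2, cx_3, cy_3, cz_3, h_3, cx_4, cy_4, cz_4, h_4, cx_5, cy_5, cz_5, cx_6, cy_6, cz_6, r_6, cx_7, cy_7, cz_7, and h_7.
cx_1 = 3; cy_1 = 2; cz_1 = 1; h_1 = 2; cx_2 = 5; cz_2 = 6; w_2 = 2; d_2 = 2; h_2 = 2; cx_3 = 4; cy_3 = 6; cz_3 = 4; h_3 = 4; cx_4 = 2; cy_4 = 6; cz_4 = 1; h_4 = 2; cx_5 = 2; cy_5 = 6; cz_5 = 7; cx_6 = 1; cy_6 = 5; cz_6 = 2; r_6 = 1; cx_7 = 4; cy_7 = 6; cz_7 = 5; h_7 = 3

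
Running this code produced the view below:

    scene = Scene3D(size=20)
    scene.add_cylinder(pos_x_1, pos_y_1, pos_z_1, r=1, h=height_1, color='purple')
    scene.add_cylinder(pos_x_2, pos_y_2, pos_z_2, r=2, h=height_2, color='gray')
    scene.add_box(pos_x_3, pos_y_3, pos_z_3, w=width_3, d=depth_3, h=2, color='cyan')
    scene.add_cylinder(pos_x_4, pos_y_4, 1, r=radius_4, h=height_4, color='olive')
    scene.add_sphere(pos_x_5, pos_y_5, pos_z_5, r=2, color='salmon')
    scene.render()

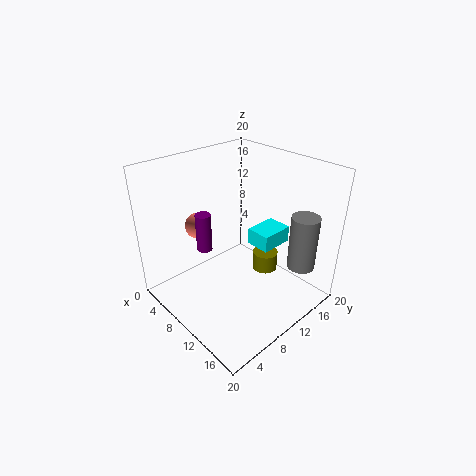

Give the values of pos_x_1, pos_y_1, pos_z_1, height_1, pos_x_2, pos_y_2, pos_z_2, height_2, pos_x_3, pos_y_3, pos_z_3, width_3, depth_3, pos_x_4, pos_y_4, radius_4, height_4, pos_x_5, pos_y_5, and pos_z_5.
pos_x_1 = 9
pos_y_1 = 5
pos_z_1 = 10
height_1 = 5
pos_x_2 = 16
pos_y_2 = 17
pos_z_2 = 5
height_2 = 8
pos_x_3 = 14
pos_y_3 = 8
pos_z_3 = 12
width_3 = 3
depth_3 = 4
pos_x_4 = 9
pos_y_4 = 17
radius_4 = 2
height_4 = 3
pos_x_5 = 2
pos_y_5 = 9
pos_z_5 = 9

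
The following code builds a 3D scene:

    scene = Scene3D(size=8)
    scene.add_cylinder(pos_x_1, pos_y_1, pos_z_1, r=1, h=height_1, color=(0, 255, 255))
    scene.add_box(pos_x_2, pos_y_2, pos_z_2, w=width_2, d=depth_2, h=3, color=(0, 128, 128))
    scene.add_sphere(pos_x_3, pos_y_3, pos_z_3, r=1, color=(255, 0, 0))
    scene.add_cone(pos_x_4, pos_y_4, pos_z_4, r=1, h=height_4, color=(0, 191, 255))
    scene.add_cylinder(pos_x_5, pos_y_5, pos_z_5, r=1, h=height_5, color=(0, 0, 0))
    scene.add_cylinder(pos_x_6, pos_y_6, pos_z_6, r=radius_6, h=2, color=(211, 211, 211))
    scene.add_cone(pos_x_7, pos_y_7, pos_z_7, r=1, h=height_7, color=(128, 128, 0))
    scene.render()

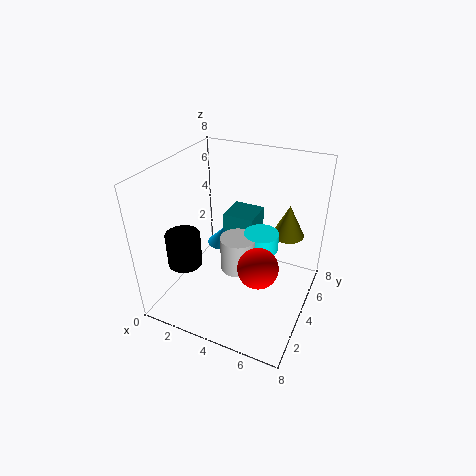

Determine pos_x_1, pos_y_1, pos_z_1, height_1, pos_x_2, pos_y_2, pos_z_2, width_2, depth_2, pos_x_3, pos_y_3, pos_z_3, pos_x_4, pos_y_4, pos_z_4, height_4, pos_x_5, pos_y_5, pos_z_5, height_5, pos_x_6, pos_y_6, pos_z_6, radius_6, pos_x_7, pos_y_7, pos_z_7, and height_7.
pos_x_1 = 5, pos_y_1 = 5, pos_z_1 = 3, height_1 = 1, pos_x_2 = 2, pos_y_2 = 6, pos_z_2 = 1, width_2 = 2, depth_2 = 2, pos_x_3 = 6, pos_y_3 = 2, pos_z_3 = 4, pos_x_4 = 2, pos_y_4 = 6, pos_z_4 = 2, height_4 = 1, pos_x_5 = 1, pos_y_5 = 3, pos_z_5 = 2, height_5 = 2, pos_x_6 = 4, pos_y_6 = 4, pos_z_6 = 2, radius_6 = 1, pos_x_7 = 6, pos_y_7 = 7, pos_z_7 = 3, height_7 = 2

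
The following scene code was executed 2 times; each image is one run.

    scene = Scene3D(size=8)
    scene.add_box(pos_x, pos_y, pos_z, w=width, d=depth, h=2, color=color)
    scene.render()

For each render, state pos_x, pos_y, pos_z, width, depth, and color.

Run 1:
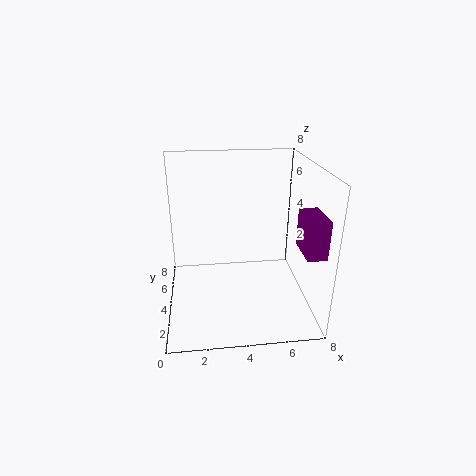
pos_x = 7; pos_y = 1; pos_z = 4; width = 1; depth = 2; color = 'purple'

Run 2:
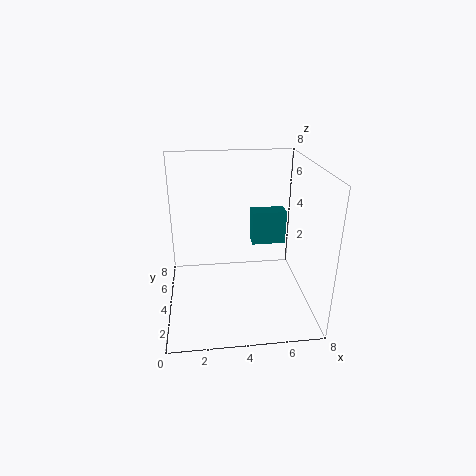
pos_x = 5; pos_y = 5; pos_z = 3; width = 2; depth = 1; color = 'teal'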